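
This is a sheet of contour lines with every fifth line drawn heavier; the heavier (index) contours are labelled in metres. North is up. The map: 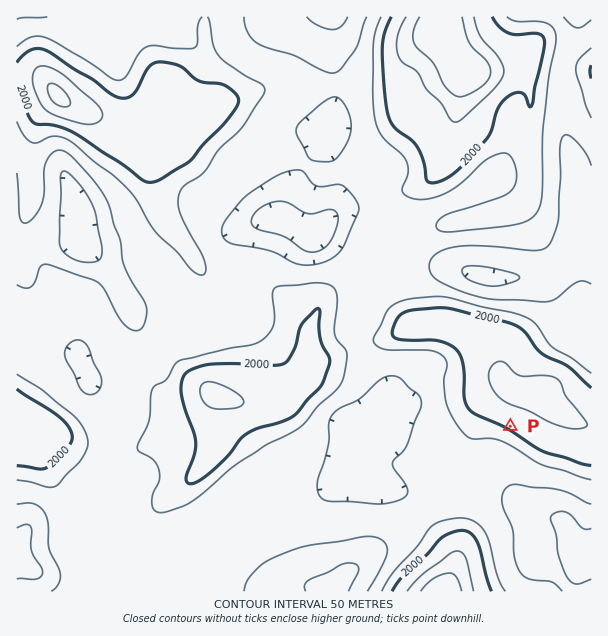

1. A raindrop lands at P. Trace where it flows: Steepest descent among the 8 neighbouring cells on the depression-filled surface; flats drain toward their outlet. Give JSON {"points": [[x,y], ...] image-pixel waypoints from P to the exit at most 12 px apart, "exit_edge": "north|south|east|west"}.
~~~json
{"points": [[510, 426], [501, 438], [501, 450], [501, 462], [504, 474], [510, 486], [521, 498], [533, 510], [545, 515], [557, 518], [569, 527], [575, 539], [581, 551], [591, 558]], "exit_edge": "east"}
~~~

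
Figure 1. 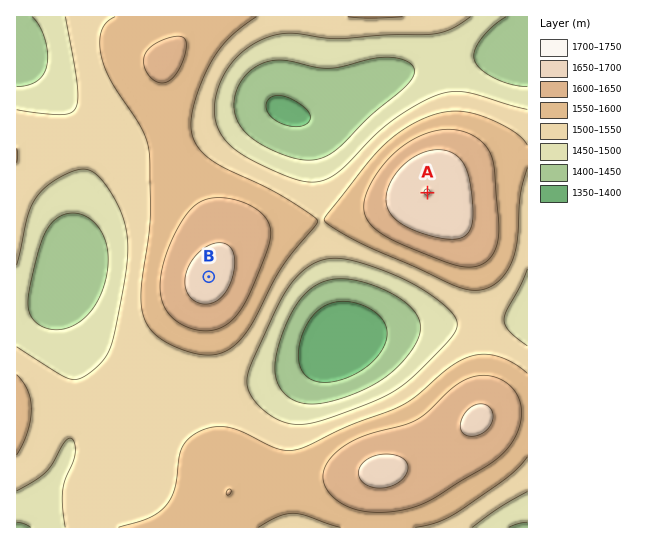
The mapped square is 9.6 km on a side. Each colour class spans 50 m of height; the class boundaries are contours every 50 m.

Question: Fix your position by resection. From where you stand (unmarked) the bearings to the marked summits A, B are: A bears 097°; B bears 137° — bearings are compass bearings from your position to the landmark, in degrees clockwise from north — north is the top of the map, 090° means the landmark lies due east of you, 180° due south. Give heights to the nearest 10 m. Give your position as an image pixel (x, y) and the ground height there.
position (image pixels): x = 92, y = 151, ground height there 1510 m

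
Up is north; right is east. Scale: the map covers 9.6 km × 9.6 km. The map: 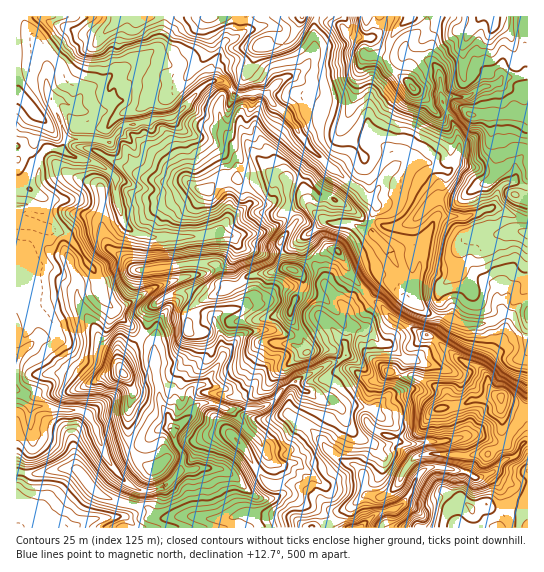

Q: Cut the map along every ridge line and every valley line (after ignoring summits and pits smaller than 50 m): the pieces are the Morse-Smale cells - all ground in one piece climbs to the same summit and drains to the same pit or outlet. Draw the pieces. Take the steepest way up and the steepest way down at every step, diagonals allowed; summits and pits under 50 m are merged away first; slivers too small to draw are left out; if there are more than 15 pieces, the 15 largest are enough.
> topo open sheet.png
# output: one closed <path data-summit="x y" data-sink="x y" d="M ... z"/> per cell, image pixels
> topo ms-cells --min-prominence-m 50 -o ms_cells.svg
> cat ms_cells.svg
<path data-summit="501 397" data-sink="30 407" d="M237 16l-221 1 0 292 7-6 6-12 1-24 19 0 14 4 24-8 13 19 0 8 4 9 21 22 28 24 7 56 12 26-15 4-11 10-12 7-28 8-10-29-11-15-22-1-14-4-18 1-10-7-4 0-1 70 23 2 24-5 14 1 25 27 19 7 26 5 8 9 4 2 20-3 48 3 14-6 14 3 26-1 16 5 10 8 14 0 13-5 8-12 11-6 10-9 7-1 11 2 9-5 11-13 12 5 12-15 6-2 31 4 12 6 8 0 9-4 14-13 9-3 5-4 1-6 8-5 0-103-9-10-6-12-6-4-4 0-5 6-15 5-18 0-16-7-18-2-12-10-7-14-6-6-5 4-4 0-8-6-4 0-20 18-14 8-3 4 0 5 4 7 0 6-7 11 0 13-4 5-11 3-43 22-16 18-10 5-10 1-24 0-10-5-15-1-9 6-4-12 2-7 16-8 16-25-2-19-6-20 7-6 19-4 3-5-1-10-11-26 5-18-1-6 10 6 11 2 4 2 21-2 31-19 10-11 11 3 19 0 10 7 10 2-2-12 5-16-5-6 16-25 8-8 0-5-6-10-6-6-13-5-31 27-6 2-26-24-12-20-24-24-5-8-12-1-19 3-10-14-12 0-2-12 8-12 5-15 8-5z"/><path data-summit="494 17" data-sink="30 407" d="M527 16l-210 0-4 17 2 16-3 8-11 14-20 9-14 14 4 7 24 24 12 20 22 22 6 2 19-17 18-13-4-13 0-16 4-35 4-13 0-15-3-8 12 13 9 3 11-3 26 9 9 13 1 23 2 2 8-3 14 1 18-10 14-3 5-7 13 0 13-3z"/><path data-summit="123 374" data-sink="30 407" d="M87 263l-24 8-14-4-20 0 0 24-6 12-7 7 0 91 15 7 18-1 14 4 22 1 11 15 9 28 5 1 32-12 20-16 10-1-12-26-7-56-28-24-21-22-4-9 0-8z"/><path data-summit="494 17" data-sink="30 407" d="M527 152l-10 9-2 5 0 13-15 8-7 19-27 11-30 0 4-10 0-22 5-7 1-7-7-2-10-6-24-4-21 19-13 21 5 6-5 16 1 10 17 20 15 27 1 7 21 27 23 5 16 7 24-1 9-4 5-6 4 0 6 4 8 16 7 5z"/><path data-summit="293 270" data-sink="30 407" d="M303 237l-12 10-20 6-10 0-24-8-5 22 11 26 1 10-3 5-19 4-7 6 6 20 2 19-16 25-16 8-2 7 5 12 8-6 15 1 10 5 34-1 10-5 16-18 43-22 11-3 4-5 0-13 7-11-4-18 23-17 14-13 4-1-7-6-7 1-22 20-6 9-1 5-21-26-2-12-18-22-2-5z"/><path data-summit="470 114" data-sink="30 407" d="M527 75l-25 2-5 7-14 3-14 9-18 0-8 3 1 8 13 26 2 20-6 13-6 5-2 7-5 7-2 31 28 1 23-8 4-3 7-19 15-8 0-13 2-5 11-10z"/><path data-summit="413 87" data-sink="30 407" d="M373 39l3 8 0 15-4 13-4 35 0 16 3 12 18 13 6 10 0 6 10-8 4 0 5 2 15 2 10 6 10 2 4-5 6-13 0-15-16-35-4-33-8-9-10-4-16-5-6 3-14-3z"/><path data-summit="501 397" data-sink="17 511" d="M71 468l-17 1-15 4-23 0 1 55 290-1-16-10-10-2-26 1-14-3-14 6-25 0-9-3-34 3-4-2-8-9-26-5-19-7-25-27z"/><path data-summit="302 17" data-sink="30 407" d="M315 16l-77 0-6 21-8 5-5 15-8 12 1 12 13 0 10 14 19-3 13 1 14-13 20-9 11-14 3-8-2-16z"/><path data-summit="527 527" data-sink="30 407" d="M527 443l-7 4-1 6-5 4-9 3-14 13-9 4-8 0-12-6-31-4-8 4-10 14 21 10 11-4 14 12-11 6-5 13 0 6 84 0z"/><path data-summit="338 251" data-sink="30 407" d="M327 221l-4 0-20 18 0 7 12 19 8 8 2 12 21 26 1-5 6-9 22-20 10 0 12 12 8-3-1-8-12-23-19-22-10-2-10-7-19 0z"/><path data-summit="527 527" data-sink="361 527" d="M415 485l-16 22-22 6-16 14 81 1 6-19 11-6-14-12-11 4z"/><path data-summit="501 397" data-sink="361 527" d="M401 479l-2 4-13 12-5 2-11-2-7 1-10 9-11 6-8 12-13 4 40 1 16-15 22-6 6-6 8-15z"/>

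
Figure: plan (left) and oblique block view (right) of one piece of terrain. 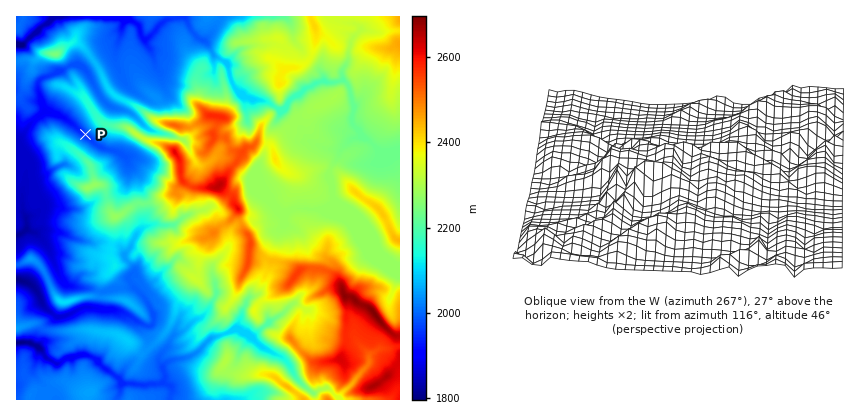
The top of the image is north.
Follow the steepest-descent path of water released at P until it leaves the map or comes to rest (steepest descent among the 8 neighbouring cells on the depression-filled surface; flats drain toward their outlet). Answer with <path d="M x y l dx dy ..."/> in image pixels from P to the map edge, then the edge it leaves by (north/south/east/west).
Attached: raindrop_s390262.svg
<path d="M86 134l-20-16-12-4-12-2-14 14-4 6-4 6-2 8 6 8 2 8 0 20-4 6 0 24 4 8 0 8-4 6-6 2"/>
exit: west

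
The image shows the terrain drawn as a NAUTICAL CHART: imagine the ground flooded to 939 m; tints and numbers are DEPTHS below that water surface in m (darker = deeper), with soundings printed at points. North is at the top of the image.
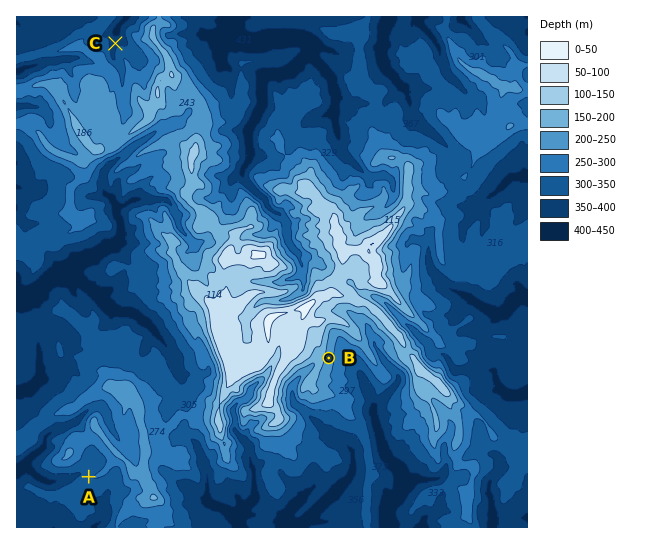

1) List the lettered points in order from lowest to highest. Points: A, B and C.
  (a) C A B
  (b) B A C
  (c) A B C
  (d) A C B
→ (a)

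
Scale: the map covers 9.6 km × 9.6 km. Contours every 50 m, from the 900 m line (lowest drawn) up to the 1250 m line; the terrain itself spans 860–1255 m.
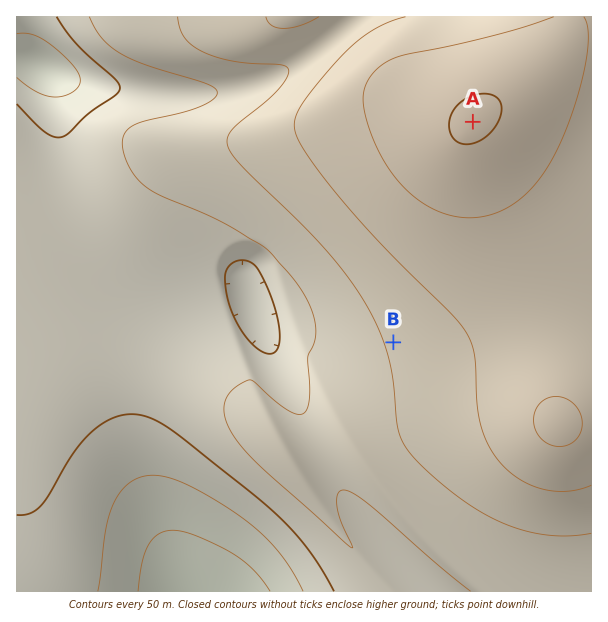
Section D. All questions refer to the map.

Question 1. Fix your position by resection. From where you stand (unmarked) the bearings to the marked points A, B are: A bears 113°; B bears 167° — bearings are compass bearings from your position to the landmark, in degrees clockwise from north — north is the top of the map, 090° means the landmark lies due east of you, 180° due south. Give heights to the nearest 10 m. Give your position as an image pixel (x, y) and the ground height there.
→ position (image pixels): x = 328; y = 60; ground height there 1140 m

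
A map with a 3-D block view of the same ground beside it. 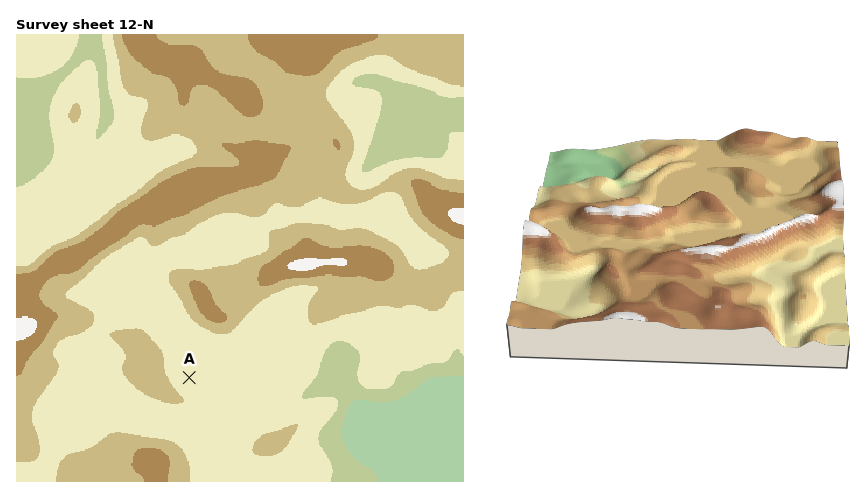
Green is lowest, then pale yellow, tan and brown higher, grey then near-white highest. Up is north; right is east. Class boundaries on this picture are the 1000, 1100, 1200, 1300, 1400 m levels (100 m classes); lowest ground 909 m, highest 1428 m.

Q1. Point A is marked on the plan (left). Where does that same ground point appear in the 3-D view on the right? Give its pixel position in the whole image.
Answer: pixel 724 182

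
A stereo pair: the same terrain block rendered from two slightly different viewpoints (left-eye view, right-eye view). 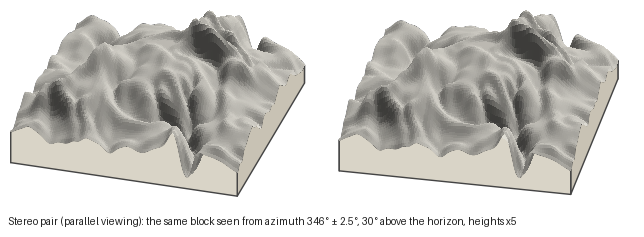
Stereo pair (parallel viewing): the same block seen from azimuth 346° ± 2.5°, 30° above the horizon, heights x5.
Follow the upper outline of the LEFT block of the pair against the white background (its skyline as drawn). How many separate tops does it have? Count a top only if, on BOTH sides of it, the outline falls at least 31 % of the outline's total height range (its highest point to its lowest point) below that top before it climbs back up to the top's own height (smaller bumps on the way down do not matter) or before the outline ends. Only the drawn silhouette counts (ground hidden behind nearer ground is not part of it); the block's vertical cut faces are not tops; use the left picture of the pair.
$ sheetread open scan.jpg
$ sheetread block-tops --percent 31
1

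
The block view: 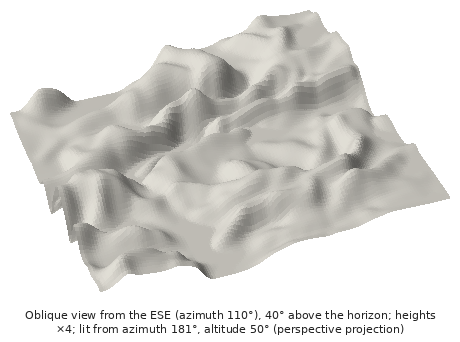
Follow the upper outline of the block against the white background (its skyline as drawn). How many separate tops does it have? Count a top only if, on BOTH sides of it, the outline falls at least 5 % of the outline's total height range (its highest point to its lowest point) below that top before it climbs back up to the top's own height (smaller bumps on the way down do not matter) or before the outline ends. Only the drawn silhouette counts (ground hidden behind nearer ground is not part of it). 2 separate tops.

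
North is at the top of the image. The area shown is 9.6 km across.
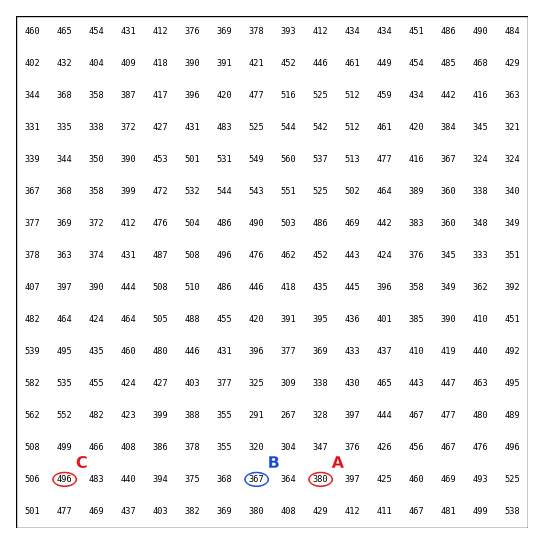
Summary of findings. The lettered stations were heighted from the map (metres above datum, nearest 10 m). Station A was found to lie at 380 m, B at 370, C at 500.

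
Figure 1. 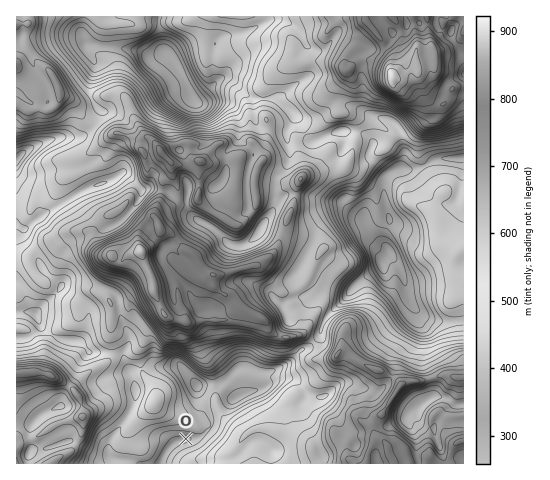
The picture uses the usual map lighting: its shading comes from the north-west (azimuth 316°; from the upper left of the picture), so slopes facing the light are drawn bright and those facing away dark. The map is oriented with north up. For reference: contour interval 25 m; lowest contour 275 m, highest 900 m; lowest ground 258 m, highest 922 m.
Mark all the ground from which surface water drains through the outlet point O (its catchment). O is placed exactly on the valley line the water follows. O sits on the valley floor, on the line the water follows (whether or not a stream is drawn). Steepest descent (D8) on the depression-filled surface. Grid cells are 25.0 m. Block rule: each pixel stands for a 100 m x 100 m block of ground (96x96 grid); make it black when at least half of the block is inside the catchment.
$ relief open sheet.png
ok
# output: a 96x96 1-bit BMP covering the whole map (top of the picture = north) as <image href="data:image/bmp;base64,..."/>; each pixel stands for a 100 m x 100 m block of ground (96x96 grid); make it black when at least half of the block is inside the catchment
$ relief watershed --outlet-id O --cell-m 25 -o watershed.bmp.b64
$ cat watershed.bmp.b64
<image width="96" height="96" href="data:image/bmp;base64,Qk2+BAAAAAAAAD4AAAAoAAAAYAAAAGAAAAABAAEAAAAAAIAEAAATCwAAEwsAAAIAAAAAAAAA////AAAAAAAAAAAAAAAAAH/gAAAAAAAAAfAAAP/gAAAAAAAAA/wAAP/wAAAAAAAAA/4AAP/wAAAAAAAAB/8AAf/4AAAAAAAAD/+AB//4AAAAAAAAD/+Af//4AAAAAAAAD//j///wAAAAAAAAD//////4AAAAAAAAD//////4AAAAAAAAf//////8AAAAAAAA///////+AAAAAAAB////////AAAAAAAD////////AAAAAAAD////////gAAAAAAD////////wAAAAAAH////////wAAAAAAH////////wAAAAAAP////////gAAAAAAf///////+AAAAAAAf///////4AAAAAAAf///////AAAAAAAAf//////+AAAAAAAAf/////8YAAAAAAAAf/////4AAAAAAAAAf/////wAAAAAAAAAf/////gAAAAAAAAAP////DAAAAAAAAAAP///+AAAAAAAAAAAH///8AAAAAAAAAAAD///8AAAAAAAAAAAB///wAAAAAAAAAAAB///AAAAAAAAAAAAB//8AAAAAAAAAAAAB//4AAAAAAAAAAAAD//wAAAAAAAAAAAAD//AAAAAAAAAAAAAH/+AAAAAAAAAAAAAH/8AAAAAAAAAAAAAH/8AAAAAAAAAAAAAH/8AAAAAAAAAAAAAP/4AAAAAAAAAAAAAP/wAAAAAAAAAAAAAf/gAAAAAAAAAAAAAf/AAAAAAAAAAAAAAf+AAAAAAAAAAAAAAP8AAAAAAAAAAAAAAH4AAAAAAAAAAAAAADwAAAAAAAAAAAAAABgAAAAAAAAAAAAAAAAAAAAAAAAAAAAAAAAAAAAAAAAAAAAAAAAAAAAAAAAAAAAAAAAAAAAAAAAAAAAAAAAAAAAAAAAAAAAAAAAAAAAAAAAAAAAAAAAAAAAAAAAAAAAAAAAAAAAAAAAAAAAAAAAAAAAAAAAAAAAAAAAAAAAAAAAAAAAAAAAAAAAAAAAAAAAAAAAAAAAAAAAAAAAAAAAAAAAAAAAAAAAAAAAAAAAAAAAAAAAAAAAAAAAAAAAAAAAAAAAAAAAAAAAAAAAAAAAAAAAAAAAAAAAAAAAAAAAAAAAAAAAAAAAAAAAAAAAAAAAAAAAAAAAAAAAAAAAAAAAAAAAAAAAAAAAAAAAAAAAAAAAAAAAAAAAAAAAAAAAAAAAAAAAAAAAAAAAAAAAAAAAAAAAAAAAAAAAAAAAAAAAAAAAAAAAAAAAAAAAAAAAAAAAAAAAAAAAAAAAAAAAAAAAAAAAAAAAAAAAAAAAAAAAAAAAAAAAAAAAAAAAAAAAAAAAAAAAAAAAAAAAAAAAAAAAAAAAAAAAAAAAAAAAAAAAAAAAAAAAAAAAAAAAAAAAAAAAAAAAAAAAAAAAAAAAAAAAAAAAAAAAAAAAAAAAAAAAAAAAAAAAAAAAAAAAAAAAAAAAAAAAAAAAAAAAAAAAAAAAAAAAAAAAAAAAAAAAAAAAAAAAAAAAAAAAAAAAAAAAAAAAAAAAAAAAAAAAAAAAAAAAAAAAAAAAAAAAAAAAAAAAAAAAAA="/>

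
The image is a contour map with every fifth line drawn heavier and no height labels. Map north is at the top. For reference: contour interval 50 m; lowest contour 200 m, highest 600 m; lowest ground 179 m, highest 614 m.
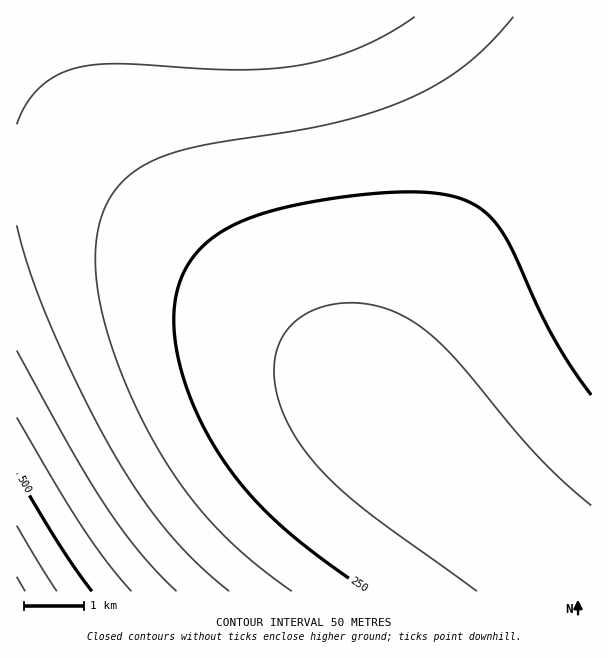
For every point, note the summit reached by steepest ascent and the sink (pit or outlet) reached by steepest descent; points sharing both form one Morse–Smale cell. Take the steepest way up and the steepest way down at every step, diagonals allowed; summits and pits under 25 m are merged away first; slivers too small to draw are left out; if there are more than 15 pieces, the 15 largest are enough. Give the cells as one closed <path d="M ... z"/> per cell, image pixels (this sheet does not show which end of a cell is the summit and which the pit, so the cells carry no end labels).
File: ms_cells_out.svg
<path d="M591 73l-115 143-31 44-37 58-18 35-11 31 0 21 8 16-49-49-33-29-98-75-76-54-42-22-20-8-25-6-27-2-1 415 575 1z"/><path d="M591 16l-574 0-1 160 28 2 25 6 20 8 42 22 76 54 98 75 33 29 45 44-4-11 0-21 3-12 20-43 19-33 79-111 92-113z"/>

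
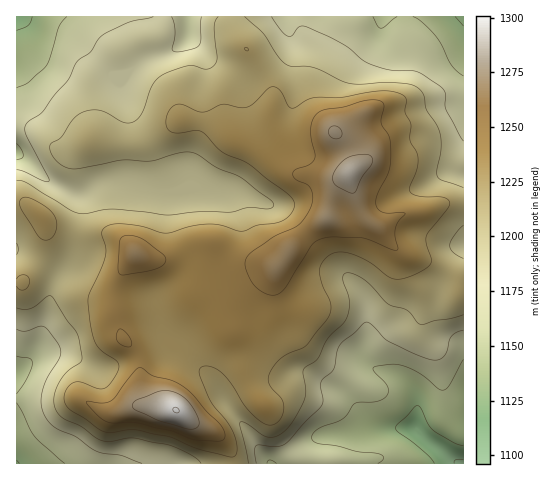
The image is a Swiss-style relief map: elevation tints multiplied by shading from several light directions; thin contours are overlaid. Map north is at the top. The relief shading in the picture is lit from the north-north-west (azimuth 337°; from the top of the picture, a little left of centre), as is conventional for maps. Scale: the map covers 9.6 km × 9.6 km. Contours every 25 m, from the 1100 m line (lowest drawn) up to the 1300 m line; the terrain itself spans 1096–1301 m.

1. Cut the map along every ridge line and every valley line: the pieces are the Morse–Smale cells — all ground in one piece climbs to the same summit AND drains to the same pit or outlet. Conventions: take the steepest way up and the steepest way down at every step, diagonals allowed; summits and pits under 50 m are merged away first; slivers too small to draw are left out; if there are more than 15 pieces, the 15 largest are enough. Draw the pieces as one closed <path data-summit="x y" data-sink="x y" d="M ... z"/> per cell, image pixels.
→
<path data-summit="176 410" data-sink="463 463" d="M349 174l-12 12-5 8-4 23-26 18-12 13-4 9-9 10-12-4-31 0-14-11-6-8-18 2-23 10-15 4-24-5-16 24-4 12 0 16 8 30 13 14 3 9 4 38 6 8 27 3 17 13 23 9 13 15 7 18 228 0 1-173-5-1-1-12-5-5-16-9-35-11-13-11-11-15-7-3-9-9-12-33z"/><path data-summit="176 410" data-sink="17 17" d="M230 16l-214 1 1 265 5 0 6-5 12-20 5-18 0-18 4 6 15 5 16 2 24-1 11 2 12 9 9 10 12 5 18 0 30-13 18-2 6 8 14 11 31 0 12 4 9-10 4-9 12-13 26-18 4-23 5-8 10-11-18 3-15-3-14 0-5-6-23-45 0-34-20-35-15-15-5-11z"/><path data-summit="176 410" data-sink="463 17" d="M463 16l-232 0 0 9 6 15 15 15 20 35 0 34 23 45 5 6 14 0 15 3 7 0 13-4 1 8 12 33 9 9 11 2 23-13 18-1 25-9 16-1z"/><path data-summit="176 410" data-sink="17 463" d="M46 224l-2 21-8 21-14 16-6 1 0 180 218 1-1-9-5-9-13-15-23-9-17-13-27-3-6-8-4-38-3-9-13-14-8-30 0-16 4-12 16-23 0-5-12-12-11-5-40-1-17-3z"/><path data-summit="176 410" data-sink="17 17" d="M463 203l-15 0-25 9-18 1-23 13-6 1 26 26 35 11 16 9 5 5 1 12 4 0z"/>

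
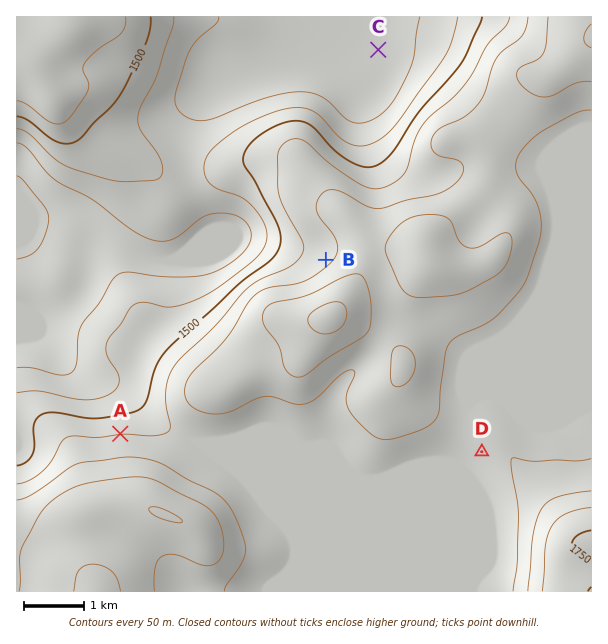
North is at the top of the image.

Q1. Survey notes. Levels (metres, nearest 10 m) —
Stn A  1550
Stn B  1590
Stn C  1380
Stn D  1580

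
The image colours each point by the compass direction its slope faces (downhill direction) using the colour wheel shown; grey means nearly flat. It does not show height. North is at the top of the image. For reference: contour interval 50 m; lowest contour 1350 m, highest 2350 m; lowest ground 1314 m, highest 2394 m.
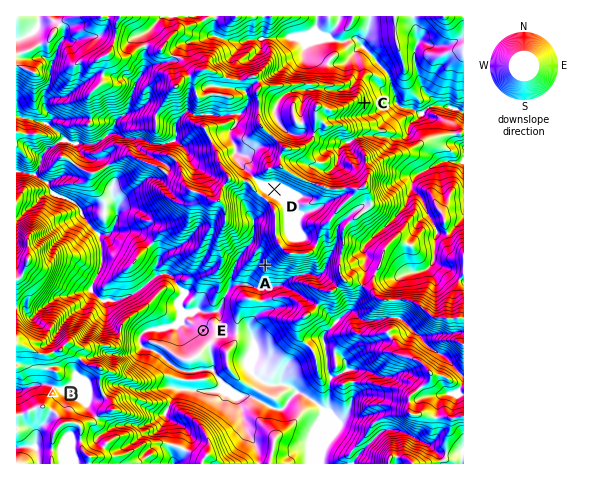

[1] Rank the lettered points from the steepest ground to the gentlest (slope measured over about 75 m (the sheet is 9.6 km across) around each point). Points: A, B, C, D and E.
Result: C A B E D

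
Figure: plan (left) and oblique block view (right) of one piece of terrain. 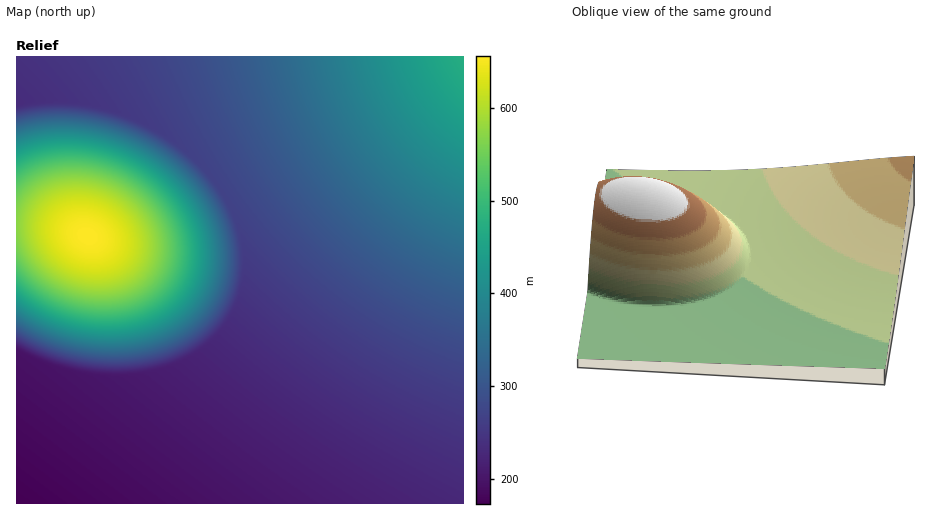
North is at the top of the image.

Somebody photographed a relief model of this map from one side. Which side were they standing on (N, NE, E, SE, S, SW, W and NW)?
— S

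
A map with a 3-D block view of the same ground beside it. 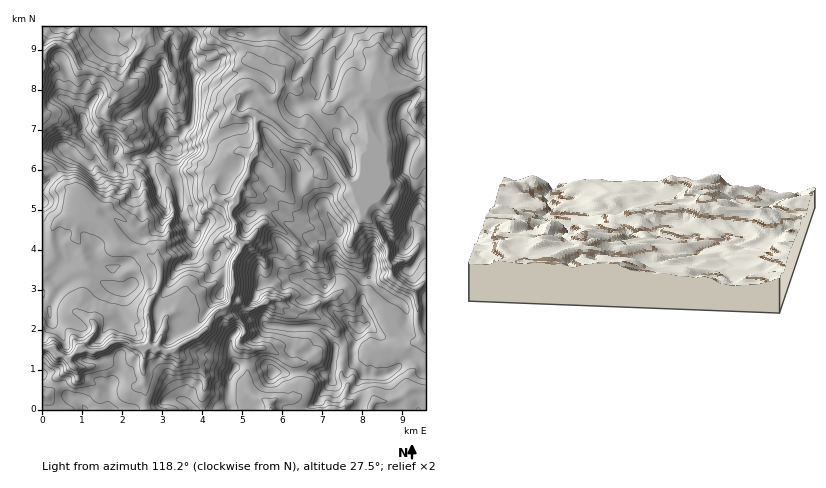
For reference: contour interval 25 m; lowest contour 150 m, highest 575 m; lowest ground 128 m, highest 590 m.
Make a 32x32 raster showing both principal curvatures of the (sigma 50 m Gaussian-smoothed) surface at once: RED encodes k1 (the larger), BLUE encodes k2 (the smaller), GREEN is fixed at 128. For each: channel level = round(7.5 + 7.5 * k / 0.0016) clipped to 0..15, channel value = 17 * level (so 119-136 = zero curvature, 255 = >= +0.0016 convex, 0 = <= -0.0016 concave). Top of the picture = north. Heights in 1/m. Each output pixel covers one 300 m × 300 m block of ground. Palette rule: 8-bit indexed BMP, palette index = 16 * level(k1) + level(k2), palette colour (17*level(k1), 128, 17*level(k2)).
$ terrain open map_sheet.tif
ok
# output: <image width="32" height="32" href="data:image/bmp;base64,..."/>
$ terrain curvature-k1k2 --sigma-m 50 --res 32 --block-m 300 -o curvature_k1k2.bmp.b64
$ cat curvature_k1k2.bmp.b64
<image width="32" height="32" href="data:image/bmp;base64,Qk02CAAAAAAAADYEAAAoAAAAIAAAACAAAAABAAgAAAAAAAAEAAATCwAAEwsAAAABAAAAAAAAAIAAABGAAAAigAAAM4AAAESAAABVgAAAZoAAAHeAAACIgAAAmYAAAKqAAAC7gAAAzIAAAN2AAADugAAA/4AAAACAEQARgBEAIoARADOAEQBEgBEAVYARAGaAEQB3gBEAiIARAJmAEQCqgBEAu4ARAMyAEQDdgBEA7oARAP+AEQAAgCIAEYAiACKAIgAzgCIARIAiAFWAIgBmgCIAd4AiAIiAIgCZgCIAqoAiALuAIgDMgCIA3YAiAO6AIgD/gCIAAIAzABGAMwAigDMAM4AzAESAMwBVgDMAZoAzAHeAMwCIgDMAmYAzAKqAMwC7gDMAzIAzAN2AMwDugDMA/4AzAACARAARgEQAIoBEADOARABEgEQAVYBEAGaARAB3gEQAiIBEAJmARACqgEQAu4BEAMyARADdgEQA7oBEAP+ARAAAgFUAEYBVACKAVQAzgFUARIBVAFWAVQBmgFUAd4BVAIiAVQCZgFUAqoBVALuAVQDMgFUA3YBVAO6AVQD/gFUAAIBmABGAZgAigGYAM4BmAESAZgBVgGYAZoBmAHeAZgCIgGYAmYBmAKqAZgC7gGYAzIBmAN2AZgDugGYA/4BmAACAdwARgHcAIoB3ADOAdwBEgHcAVYB3AGaAdwB3gHcAiIB3AJmAdwCqgHcAu4B3AMyAdwDdgHcA7oB3AP+AdwAAgIgAEYCIACKAiAAzgIgARICIAFWAiABmgIgAd4CIAIiAiACZgIgAqoCIALuAiADMgIgA3YCIAO6AiAD/gIgAAICZABGAmQAigJkAM4CZAESAmQBVgJkAZoCZAHeAmQCIgJkAmYCZAKqAmQC7gJkAzICZAN2AmQDugJkA/4CZAACAqgARgKoAIoCqADOAqgBEgKoAVYCqAGaAqgB3gKoAiICqAJmAqgCqgKoAu4CqAMyAqgDdgKoA7oCqAP+AqgAAgLsAEYC7ACKAuwAzgLsARIC7AFWAuwBmgLsAd4C7AIiAuwCZgLsAqoC7ALuAuwDMgLsA3YC7AO6AuwD/gLsAAIDMABGAzAAigMwAM4DMAESAzABVgMwAZoDMAHeAzACIgMwAmYDMAKqAzAC7gMwAzIDMAN2AzADugMwA/4DMAACA3QARgN0AIoDdADOA3QBEgN0AVYDdAGaA3QB3gN0AiIDdAJmA3QCqgN0Au4DdAMyA3QDdgN0A7oDdAP+A3QAAgO4AEYDuACKA7gAzgO4ARIDuAFWA7gBmgO4Ad4DuAIiA7gCZgO4AqoDuALuA7gDMgO4A3YDuAO6A7gD/gO4AAID/ABGA/wAigP8AM4D/AESA/wBVgP8AZoD/AHeA/wCIgP8AmYD/AKqA/wC7gP8AzID/AN2A/wDugP8A/4D/AJaVpreWl5eXlMXEtbeTt7eGmKSjpqb1s6OSx4SlloaHlLbHppandnaFlaeYl3KV14aFlZWGdnPmyLOldIaGdobGtLOzt6iXl4SGt6e4kpX3dYW3yKWFY9bXksbG15V1pufmgLGThZankqe3hYOTlsbXlMjZtLTUtNWlxpaW16Wm5JDQ9MDVyceitZGBpqaFxra0xpGlloVz5qWGd3eGl5fA5MOQ9ZCwoKCw9qCipab3kPORhZWGhnPmpaV1loeGdcXGpNmw5dfootOkyMSAhNjwote21tbG93C12cWlh5eUxpaXpYOXl5ay1pSHh9SwosD1+sejpKSAtPemxnV3t7K3dnaXh4aGlpLGhoZ3trCQ4sDQoaOjksXGlMaVdZXYoKendnaHh5iXlaKmhneF+uCj+qGho6Wlo3J1tYTG17WzloeXh5eXl7mmouaEdaaj8HLG17a3t8fZtXS2xrSAsKGHh4eHh5eWlZaTtdZ0lLbQpMi0t7enpoPF5sX2s9H6lZeHmIaXlqenhnSD1PikuMKgyLLXlaaDpPmEcfiQ4LDFppeHhph2dYSVdJWl5oOl6KCTtLPHgZOl1WCm+KDm6KOlmIaXh4aFt6a2kKX5xoOQwZCl+JC2l4XGopT38NTWlKWGh4aGhqaEhbaw1tbFtuWwxoCwxoaGh9jIkYD0gOiGtpWHd4aWlZaUhPH0paKnoOfZ1bamlpfHp4Z0tYNz17fplnZ3hJSUt4H2sPe1pYKjkaWUp4SVp8mFdXaGpYKl5tVzdGHVlKS0kPeB6JZ1lbmAtqeGhbeFhseUd3d1g6SltbSDlPXV58SR5ZXGpIWGl6SSt4V2t4Z1xsGUd3Wz5oaDlMb31qPGs7WDlbSChYaHyaKmdJbIlbag9oR3hZTnhvTZ6JPGo9azs+Xa2ee0hoaUkpS3x6eks5L4hId1hfeEoumi5ZLWxaSlpbe2pIOFh4ektceDg4SVyIWGhnV157WDo6PkorWQhHSl1sX2pIOXuLLngZaHhqeol5eGhKfXgnR0g/hygtnGppXncvaDtoSDkpKmlpeWloaXhoeEx6W1srX2pcSTlYW3tpRz94WFlqW3toW5p6eFlYaGh4am56Ky2IaF16V1dWXmpZT2hYZ1hJWUpKZ1lqW2doeHd4SDxKK2laelkoSUY+azgvaVlKaFlsiFppSolbd1h4d3hoWTkLSkgYOWt7HF9qCV96XYpaWWhYZ1tpWVt3WnhoeVp8TD65Col5e3obWFw6T3pba3hXWGh3WlhKa2lpZ1hoTog9KAk5ent5a3hITFg/eDlZGCpoZ2ptiVpZWodJWWpdaEt8ekp5eHl4Z1lbWVxaVy1eW1qKa2hdeUt6anlpSXp7U="/>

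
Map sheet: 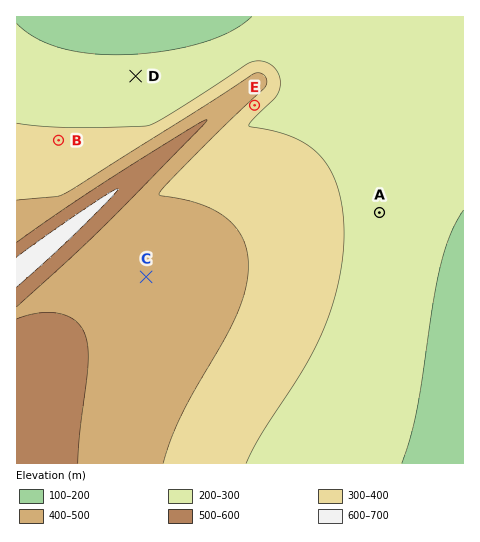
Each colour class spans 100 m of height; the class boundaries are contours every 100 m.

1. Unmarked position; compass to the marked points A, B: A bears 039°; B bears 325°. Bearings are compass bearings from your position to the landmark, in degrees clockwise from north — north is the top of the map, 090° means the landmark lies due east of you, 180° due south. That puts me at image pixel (235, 392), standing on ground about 360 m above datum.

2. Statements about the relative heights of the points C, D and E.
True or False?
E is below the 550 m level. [True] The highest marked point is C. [True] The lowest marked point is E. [False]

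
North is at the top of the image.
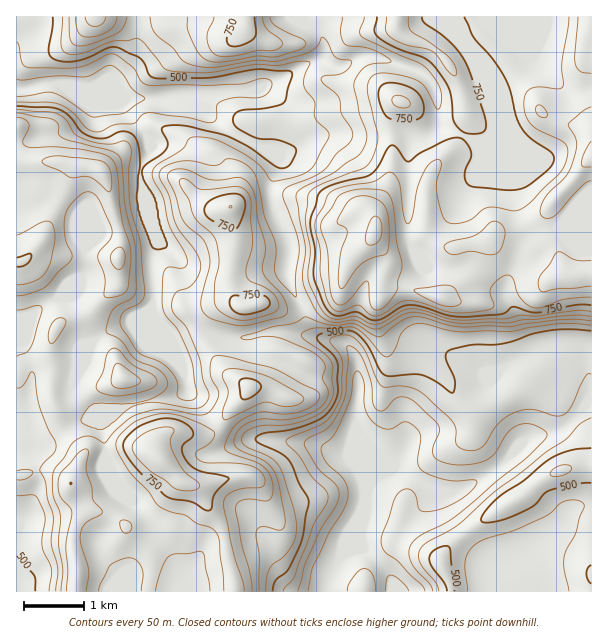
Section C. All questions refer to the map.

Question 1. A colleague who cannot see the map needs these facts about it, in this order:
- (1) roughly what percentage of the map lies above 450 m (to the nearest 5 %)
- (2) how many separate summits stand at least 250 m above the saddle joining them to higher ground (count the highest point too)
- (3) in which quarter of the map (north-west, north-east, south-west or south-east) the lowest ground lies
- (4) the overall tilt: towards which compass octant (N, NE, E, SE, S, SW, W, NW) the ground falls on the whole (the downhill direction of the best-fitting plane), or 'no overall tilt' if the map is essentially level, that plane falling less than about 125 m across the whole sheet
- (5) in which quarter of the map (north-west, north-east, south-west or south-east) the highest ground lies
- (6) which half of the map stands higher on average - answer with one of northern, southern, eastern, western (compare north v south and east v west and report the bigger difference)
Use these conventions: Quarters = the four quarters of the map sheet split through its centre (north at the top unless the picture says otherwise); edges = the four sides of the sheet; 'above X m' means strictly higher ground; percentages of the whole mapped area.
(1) Ground above 450 m makes up about 85 % of the sheet.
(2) Counting only tops that stand 250 m proud, the map has 1 summit.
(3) The lowest point lies in the south-east quarter of the map.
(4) The general tilt is down to the south (the land rises towards the north).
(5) Look to the north-east quarter for the highest ground.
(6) On average the northern half of the map is the higher ground.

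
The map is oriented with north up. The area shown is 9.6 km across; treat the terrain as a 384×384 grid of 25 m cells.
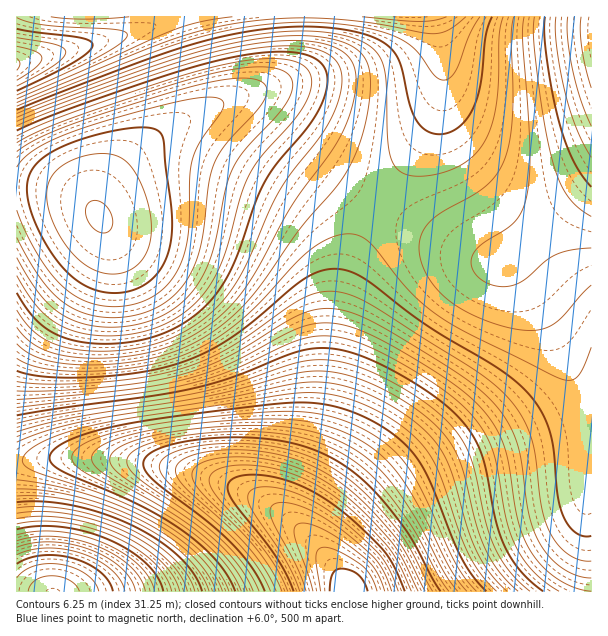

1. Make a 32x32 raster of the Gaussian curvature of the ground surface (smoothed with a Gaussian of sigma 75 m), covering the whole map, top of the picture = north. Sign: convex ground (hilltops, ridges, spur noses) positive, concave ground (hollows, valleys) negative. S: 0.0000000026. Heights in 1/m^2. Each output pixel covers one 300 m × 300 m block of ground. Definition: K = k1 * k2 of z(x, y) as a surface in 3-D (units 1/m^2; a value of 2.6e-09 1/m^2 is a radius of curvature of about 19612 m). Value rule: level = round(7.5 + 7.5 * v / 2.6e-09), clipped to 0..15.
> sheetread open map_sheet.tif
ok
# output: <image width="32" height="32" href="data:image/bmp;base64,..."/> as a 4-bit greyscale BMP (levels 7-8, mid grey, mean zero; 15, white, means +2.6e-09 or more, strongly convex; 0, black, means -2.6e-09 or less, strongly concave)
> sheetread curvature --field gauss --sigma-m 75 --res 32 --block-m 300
<image width="32" height="32" href="data:image/bmp;base64,Qk12AgAAAAAAAHYAAAAoAAAAIAAAACAAAAABAAQAAAAAAAACAAATCwAAEwsAABAAAAAAAAAAAAAAABEREQAiIiIAMzMzAERERABVVVUAZmZmAHd3dwCIiIgAmZmZAKqqqgC7u7sAzMzMAN3d3QDu7u4A////AP/+3Mu6qphkKP/HeJiJmqr//tzLuqmGQzSvx3iIiZmq/u3MuqmHZUVneHZ4iIiZqqu7qpiHZVVniIdlZ3iIiZlGZ3ZmZVZomZh3Zmd3iIiZEjRERVZ4mqqYdmd3d3iIiCIzRFZ4mruph2Z3d3d3eIhVVWZ4mruph3Znd4iHd3d4d3d3iJmZh3Znd3iIh3d3d2d3d4iId2ZmZ3eIiHd3d3dmZ3d4d3ZmZnd4iId3d3d3ZneIiId2Zmd3eIh3d3d3d2d4iZmId3d3d3d3d3d3d3dniJmZmId3d3d3d3h3d3d3d4iZmZiHd3d3d3eIiId3d3iJmaqZh3dmZ3d3iIiIiHeImZqqmYh3ZmZ3d4iIiIh3iJmZmZiId3d3d3eIiIiHd4iJmZmYh3d3d3d3iIiId3eIiIiIiId3d3d3d3iIh3d3iIiIiIh3d3d3d3d4iHd3d5mIiIiHd3d4d3d3d3d3d3epmIiHd3d3iId3d3d3d3d3upmId3d3d4h3d3d3h3d3d9upiHd3d3d3d3d3eIh3d3fbqYh3d3d3h3d3d3iId3d3qpmId3eIiIiHd3eIiHd3d2eIiIiIiZmZiHd3iIiHd3hWZ3eIiaq7u6iHd3iIh3eIZlVWZ3iavN3Kh2Znd3d3iHZlRERFZ4q8yoZDM1Z3eIiIh2VEMzM0Z5h1MQADVniJ"/>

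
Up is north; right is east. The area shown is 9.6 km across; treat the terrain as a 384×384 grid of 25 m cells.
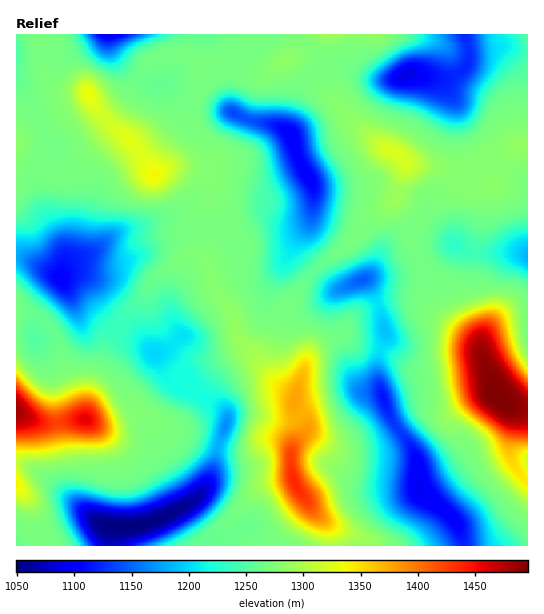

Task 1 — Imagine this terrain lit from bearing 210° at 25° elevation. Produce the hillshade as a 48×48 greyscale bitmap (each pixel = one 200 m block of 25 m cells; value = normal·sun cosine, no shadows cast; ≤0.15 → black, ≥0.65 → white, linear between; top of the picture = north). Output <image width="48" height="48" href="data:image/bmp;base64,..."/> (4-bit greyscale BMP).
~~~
<image width="48" height="48" href="data:image/bmp;base64,Qk32BAAAAAAAAHYAAAAoAAAAMAAAADAAAAABAAQAAAAAAIAEAAATCwAAEwsAABAAAAAAAAAAAAAAABEREQAiIiIAMzMzAERERABVVVUAZmZmAHd3dwCIiIgAmZmZAKqqqgC7u7sAzMzMAN3d3QDu7u4A////AJiIUAJWZCEBR4iIiJrN7KmHZTM0Rqu7u5mHMAR3dkMiNoiIiave2odmQyIzR7y7upmGIEm8y5hkNGiZmb3+pkVUMiI0at3Lqbp1Nb7//tuoZVeZmt/rYzZkQzNXre3Kq6hle////t3LqHiZq+/GMldlVEaK3+26vGVorf7cu8zMu6qpq92DE2d2Zmes7turzEaJu7qZmau7u8y6m8pRJYh2Zmi97bqsyXmrqqqZmJmqq8zKq7lDWIh2ZmjO26q8p83cvMy6mIiZmqu6vMhWiYd2ZWrv2prMqe7d3u65iIiIiImau6domHdlVH3+uZvdzdzL3uyGaIiId3iamYdodWZUNb/8qr7/7qmIq6czaIiHZmiqmJiHRFQyOP/KrP//y3QjZlIDeIdmVnrLqqmGREIiXOypvv/rmSACRCAVeHVVZ4vcu6mFRDNEjdqZz/2phwAUQxE2d1VniavLqph1REV3vsqaztuYYwFWZTRndVaImqu6qYd2VWiZ3rmazcqHMBV4d2Z3ZVeImqqql2d2Voqr3Kmazcl0AFZ4h2d2ZXiImaqph2dlVpqauYibzbliAGeIdmd3Z4mIiaqYd3dlV5mIiJmau5hRAXiYZGd3iJmImqmYd3d1Z4h2eaqaqYZBI4mXRHiIiamau6mHd4h3d3dmi7qZhlMhNYhzFHeImZmbu6mHiIiHZWZnq7mYdTISRnYwFnd4iZmrqpiHiIh2VERXq6mIdkMiVlIAR3Z3iZmqmZh4h3d3ZVRGmpiIh3ZUZyAUeHeIiZmZmYiIh2d3eId4qpiIiHdmZRNXmYmZmImZmIiIdmZ4mru7upmId3dlRFeZmZmamIiZiIiIdmd3irvMy5iHZnZlVZqpmqqZqpmYiIiId3d2eJq7upiHZ4h3d6qZq7uqqqmYiIiIdndmaImaqZiHiZmZmbqazMzLqpmYiIiIdnZmeJiZqZiImqmZqqmavMzMu6mYiIiHd3dmiZmJmZiJmqmZqomau7u7u6qZiIiHeHZWiZmJmZiJmZmZmYmqqqqqq7qZiIiIiGVGiqmYmYiJmZmZiImZmZmZvLqZiIiIh1M2rLmZmZmZmIiIiIiIiJmau6mIiIiIhjJIzcqZqqmYiIiIiIiIiImaqYd3eIiIdTN77rmaupiIiIiIiIiIiJmrqXZmeIiHZCSN/amqqXZneIiImYiIiZqql2ZmeIdlMSWt25mphlVnd3iIiIiImaqpdmZ3iGMhAUi9ypmXZVZmVWiIiIiJmaqXVWd4hzADV5zvyph2ZmZDNGiIiIiJmrp1VneIhkR73e//yYh2VEIRJHiIiIiJm7hWd3iIh3rv7u7cqYdkIAATV5mIiIiYmoVWeIiIiJztu7upiIdSABJGeZiIiImIiFRGeIiIiJqqmZmYiIdURFZ4mIh3d5mIh0M1eImZiIiIiJmIiIh4mZqqqYiIeJmIh0EleIiIiIiIiIiIiIiau83MqZqYeJmIhiAkVWd4iIiIiIiImZmaq93Kh5upiZmIdRAjM1Z4d4iIiIiJmZmZq8uoZpupmg=="/>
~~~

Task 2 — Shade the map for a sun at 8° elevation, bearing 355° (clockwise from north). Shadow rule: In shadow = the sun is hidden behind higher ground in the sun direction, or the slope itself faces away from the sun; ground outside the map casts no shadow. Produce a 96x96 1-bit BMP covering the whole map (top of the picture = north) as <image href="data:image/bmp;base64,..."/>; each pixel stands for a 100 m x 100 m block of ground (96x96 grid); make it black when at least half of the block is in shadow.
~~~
<image width="96" height="96" href="data:image/bmp;base64,Qk2+BAAAAAAAAD4AAAAoAAAAYAAAAGAAAAABAAEAAAAAAIAEAAATCwAAEwsAAAIAAAAAAAAA////AAAAAAAAA/wAAAAP+AAAAAAAB/+AAAAf+AAAAAAAD//gAAAf8AAAAAAAH//4AAAf4AAAAAAAH//+AAAfgAAAHAAAP///gAA/AAAAPAAAf///wAA+AAAAfgDA////4AA8AAAAfgCA////8AA4AAAAfgED////8AAwAAAA/AEP////+AAAAAAA+Agf/4H/+AAAAAAA4Dh//4B/+AAAAAAAwPh//8Af+AAAAAAOAPh//8AH/AAAAAAeAf///8AB/AAAAAAeA////+AA+AABgAA/A////+AAMAABwAA/B////+AAAAABwAA/B////+AAAAAAgAB+D////8AAAAAAAAB+D////4AAAAAAAAB8H//gHAAAAAAAAAD4H/8AAAAAAAAAAADgH/AAAAAAAAAAAAAAH8AAAAAAAIAAAAAAH4AAAAAAAYAAAAAAHgAAAAAAAYAAAAAAAAAAAAAAAAAAAAAAAAAAAAAAAAAAAAwAAAAAAAAAAAAAABwAAAAAAAAAAAAAAPwAAAAAAAAAAAAAAfwAAAAAAAAAAAAAAfgAAAAAAAAAAAAAAeAAAAAAAAAAAAAAAAAAAAAAAAAAAAAAAAAAAAAAAAAAAAAAAAAAAAAAAAAAAAAAAAAAAAAAAAAAAAAAAAAAAAAAAAAAAAAAAAAAAAAAAAAAAAAAAAAAAAAAAAAAAAAAAAAAAAAAAAAAAAAAAAAAAAAAAAAAAAAAAAAAAAAAAAAAAAAAAAAAAAAAAAAAAAAAAAAAAAAAAAAAAAAAHAAAAAAAAAAAAAAAP4AAAAAAAAAAAAAAf+AAAAAAAAAAAAAAf/AAAAAAAAAAAAAAP/AAAAAAAAAAAAAAH/AAAAAAAAAAAAAAB/AAAAAYgAAAAAAAAfAAAAAb/wAAAAAAACAAAAAf/4AAAAAAAAAAAAAH/+AAAAAAAAAAAACH//AAAAAAAAAAAAOD//gAAAAAAAAAAAcD//wAAAAAAAAAAAAA//wAAAAAAAAAAAAAOHwAAAAAAAAAAAAAAAAAAAAAAAAAAAAAAADgAAAAAAAAAAAAAADwAAAAAAAAAAAAAADwAAAAAAAAAAAAAABwAAAAAAAAAAAAAAAAAAAAAAAAAAAAAAAAAAAAYAAAAAAAAAAAAAAA4AAAAAAAAAAAAAAA4AAAAAAAAAAAAAAAwAAAAAAAAAAAAAAMAAAAAAAAAAAAAAAeAAAAAAAAAAAAAAB+AAAAAAAAAAAAAAD+AAAAAAAAAAAAAAP/AAAAAAAAAAAAAA//AAAAAAAAAAAAAH//AAAAAAAAAAAAA///AAAAAAAAAAAAB///AAAAAAAAAAAAB//+AAAAAAAAAAAAB//4AAAAAAAAAAAAB/8AAAAAAAAAAAAAA8AAAAeAAAAAAAAAAAAAAB/wAAAAAAAAAAAAAD/4AAAAAAAAAAAAAD/8AAAAAAAAAAAAAD/+AAAAAAAAAAAAAD//AAAAAAAAAAAAAB//AAAAAAAAAAAAAA//AAAAAAAAAAAAAAP+AAAAAAAAAAAAAADwAAAAAAAAAAAAAAAAAAA="/>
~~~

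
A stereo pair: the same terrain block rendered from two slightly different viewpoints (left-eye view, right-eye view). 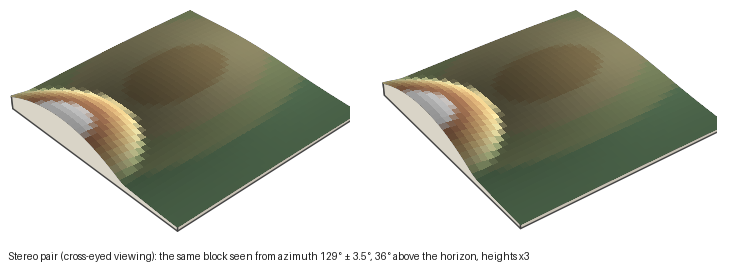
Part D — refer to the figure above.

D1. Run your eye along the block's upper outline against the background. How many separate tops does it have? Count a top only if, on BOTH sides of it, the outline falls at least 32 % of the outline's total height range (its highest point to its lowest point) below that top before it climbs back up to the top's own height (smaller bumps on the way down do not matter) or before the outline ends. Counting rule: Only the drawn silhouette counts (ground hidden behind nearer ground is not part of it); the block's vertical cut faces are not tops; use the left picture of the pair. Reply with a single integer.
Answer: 1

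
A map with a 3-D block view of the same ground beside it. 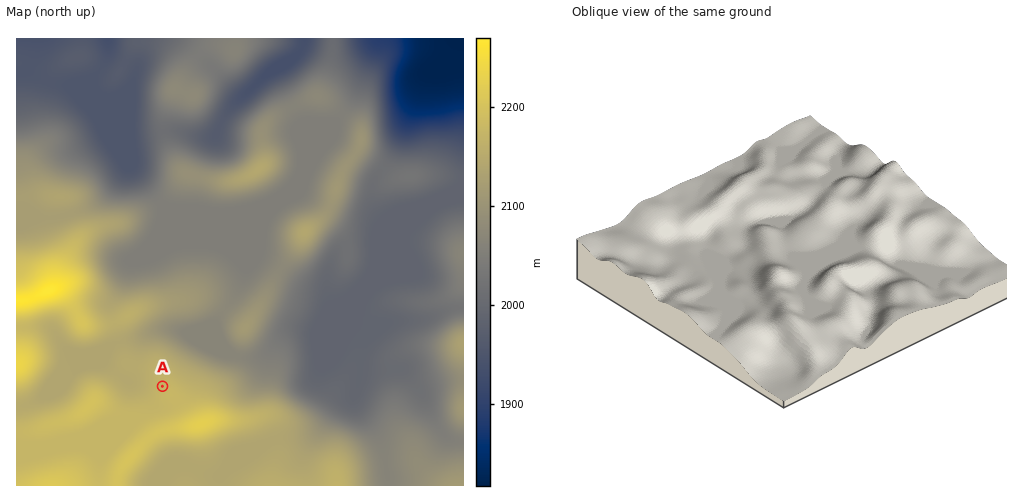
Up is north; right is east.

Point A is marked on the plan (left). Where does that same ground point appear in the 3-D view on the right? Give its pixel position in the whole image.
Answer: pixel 780 185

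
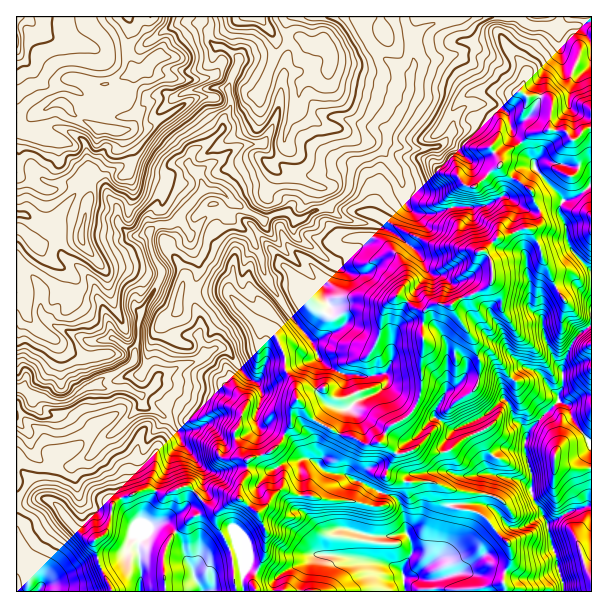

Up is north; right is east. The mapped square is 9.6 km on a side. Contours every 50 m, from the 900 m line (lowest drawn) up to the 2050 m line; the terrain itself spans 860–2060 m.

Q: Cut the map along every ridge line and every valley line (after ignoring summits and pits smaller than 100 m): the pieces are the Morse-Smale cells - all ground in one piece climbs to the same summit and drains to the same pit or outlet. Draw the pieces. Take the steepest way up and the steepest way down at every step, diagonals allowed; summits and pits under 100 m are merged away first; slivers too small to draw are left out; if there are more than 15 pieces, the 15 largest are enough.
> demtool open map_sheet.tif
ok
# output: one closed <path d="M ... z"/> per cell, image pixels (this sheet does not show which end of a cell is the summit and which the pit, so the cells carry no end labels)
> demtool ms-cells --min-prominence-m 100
<path d="M591 16l-186 0 1 10 6 12 2 13-4 38-8 22-14 20 0 7-4 12-30 14-5 25-7 9-16 10-14 3-12 9-4 0-8-8-13 2-12 6-32-18-6-8-9-4-13 0-27 32-5 2-12 0-6 4-3 3 0 12 2 12 10 15 0 6-22 36-1 23-5 16-20-13-21 4-2 3 0 11 7 27-12 5-20 14-15 0-9-5-9 0-10-9-7 1 0 31 12 12 6 21 8 9 17 4 13 0 17-9 13-16 14-9 27-29 3 5 10 2 9 6 12 16 11 0 19-8 17 15 9 0 19-7 6-6 3 2 9 0 14 6 6-9 2-17 5-8 18 21 17 9 22 8 9 6 17-2 8-14 22-13 8-13 3-9 0-33 3-10 0-38 10-8 16 2 8-6 31-14 4-7 0-9-1-9-8-10 13-13 9-2 16-7 14-1 5-7 0-8-4-8 23 0 4-5 14-4 14-11z"/><path d="M209 16l-80 0 3 13-4 6-1 16 6 17 0 13-5 18-14 9-31 2-6 5-5-1-9-11-7 0-18 9-17 16-5 1 0 258 7 1 10 9 9 0 9 5 15 0 20-14 10-3 2-5-6-14-1-21 2-3 19-4-4-20-11-21-5-15-15-17-15-10-2-6 0-13-12-12 10-8 28-36 4 0 14 8 4 7 8 11 4 19 11 10 13 0 15-11 12 0 9-6 2-6 21-22 13 0 9 4 6 8 32 18 18-8 7 0 8 8 4 0 12-9 17-5 13-8 7-9 2-21-6 0-16 7-24 0-12-3-11-6-21-22-19 1-44 27-8-5-2-6 4-8 21-14 10-11 0-8 7-13-2-18 12-29-13-11-12-3-5-5-2-8 3-15z"/><path d="M558 204l-18 1-2 2 3 6 0 8-5 7-14 1-16 7-6 0-16 15 8 10 1 9 0 9-4 7-31 14-8 6-16-2-10 8 0 38-3 10 0 33-3 9-8 13-22 13-8 14-17 2-9-6-22-8-17-9-18-21-5 8-2 17-6 9 12 12 8 12-4 9 2 29 12 0 16 4 23 0 19 6 9 0 4-2 5-15-3-13 21 6 20-1 21 7 3 7 0 11 3 2 19 3 9 5 27 29 1 15-7 15 2 17 58-1 0-7-5-11-11-46-6-15-10-15 0-23-8-24 4-18 31-31-1-5 4-7 0-23 10-24 10-11 10-7 0-52-15-15-9-14-2-16-7-14 1-7z"/><path d="M359 16l-149 0 1 10-3 7 2 8 5 5 12 3 13 11-12 29 2 18-7 13 0 8-10 11-21 14-4 8 2 6 8 5 44-27 19-1 21 22 11 6 12 3 24 0 16-7 6 0 5-6 27-11 3-7 2-13 8-9 10-20 4-13 0-14-24-15-18-18-7-13z"/><path d="M389 476l-3 1 4 12-5 15-4 2-9 0-19-6-23 0-16-4-12 0-1 14 23 22 23-3 25 7 20 0 15-2 3 6 2 12-9 15-1 5-4-4-12-4-20-2-22-6-29-2-7 6-21 10-12 8-18-6-4 7 3 12 249 0-1-16 7-15-1-15-27-29-9-5-19-3-3-2-1-15-8-5-15-5-20 1z"/><path d="M128 16l-112 1 1 111 4 0 12-13 23-12 7 0 9 11 5 1 6-5 31-2 14-9 5-18 0-13-6-17 1-16 4-6z"/><path d="M143 403l-27 29-14 8-13 17-17 9-13 0-17-4-11-15-3-15-11-11-1 82 11 1 11-5 9 0 6 3 20 25 11 9 12 4 8-5 5-10 5-22 27-13 14 0 14-26 3-12 9-11-1-7-8-11-16-13-10-2z"/><path d="M90 180l-4 0-4 3-24 33-10 8 12 12 0 13 2 6 15 10 15 17 5 15 11 21 4 20 22 14 4-8 2-32 12-18 10-18 0-6-10-15-2-21-19 1-5-3-8-10-2-16-6-6-6-12z"/><path d="M207 424l-13 6-16 2 4 12 22 26 0 10-10 12 15 14 11 4-3 3 0 11 12 24 10-1 3 8 2 12 13 4 8-17 1-15 0-8-7-15 0-4 9-8 2-4 13-15 0-9-12-24 9-8 4-9-14-7-9 0-3-2-6 6-12 6-16 1z"/><path d="M47 499l-9 0-11 5-11 0 0 87 95 1 1-2-12-23-6-27-10-4-9-7-14-19z"/><path d="M287 490l-8 0-20 22 0 4 7 15 0 8-1 15-8 18 18 6 12-8 21-10 7-6 29 2 22 6 20 2 17 8 0-5 9-15-2-12-3-6-15 2-20 0-25-7-23 3-23-22 0-15-7-1z"/><path d="M560 402l-15 12-17 18-4 11 2 15 6 16 0 23 16 26 22-12 22-5 0-62-20-24-4-15z"/><path d="M189 487l-7 0-17 7-9-2-11 20-7 34 2 17 1 29 95-1-2-13 0-18-4-12-17 8-7 8-8 2-4 6-7-11-6-22-13-15-6-2 24-15 4-10 4-5z"/><path d="M155 490l-14 0-27 12-8 31-12 7 6 27 13 25 27-1 0-28-2-17 2-7 2-18 14-29z"/><path d="M591 506l-7 0-14 5-23 13 17 68 28-1z"/>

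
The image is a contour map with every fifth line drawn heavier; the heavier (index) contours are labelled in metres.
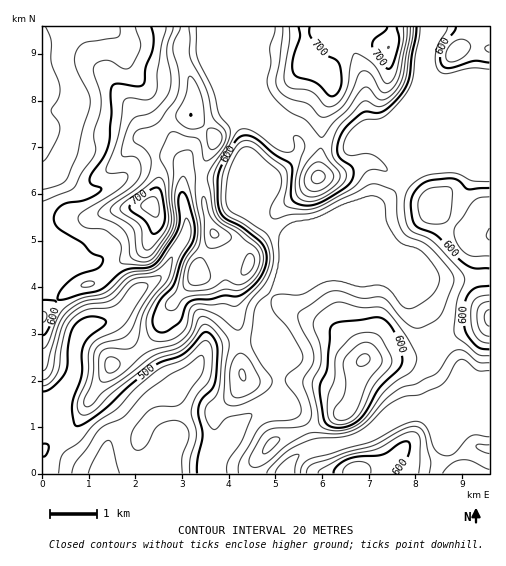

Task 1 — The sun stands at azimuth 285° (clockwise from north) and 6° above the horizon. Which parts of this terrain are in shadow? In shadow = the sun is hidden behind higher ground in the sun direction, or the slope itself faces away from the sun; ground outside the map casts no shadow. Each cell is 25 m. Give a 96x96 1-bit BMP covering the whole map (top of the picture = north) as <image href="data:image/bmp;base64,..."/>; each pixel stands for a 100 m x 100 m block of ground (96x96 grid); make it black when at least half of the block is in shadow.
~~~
<image width="96" height="96" href="data:image/bmp;base64,Qk2+BAAAAAAAAD4AAAAoAAAAYAAAAGAAAAABAAEAAAAAAIAEAAATCwAAEwsAAAIAAAAAAAAA////AAAAAAAAAAAAAADgAAAAAAAAAAAAAAD4AAAAAAAAAAAAAAD8AAAAAAAAAAAAAAD+AAAAAAAAAAAAAAB+AAAAMAAAAAAAAAA/AAAAfAAAAAAAAAAPAAAA/AAAMAAAAAAAAAAAeAAAeAAAAAAAAP+AeAAAeAAAAAAAAP/gcAAAPAAAAAAAAP/4AAAAPwAAAAAAAH/8AAAAP4AAAAAAAD/+AAAAP+AAAAAAAB/+AAAAH+AAAAAAAB/+AAAAH/AAAAAAAA/+AAAAD/wAAAAAAA/+AAAgB/8AAAYAAAf8AAB4A//gAAIAAAf8AAB+Af/wAAAAAAP8AAB+Af/4AAAAAAH4AAB/AP/8AAAAAAD4AAB/AH/+AAAAAABwAAB/AB//AAAAAAAAAAB/AAf/4AAAAAAAAAB/AAH/8AAAAAAAAAB/gAAf+AAAAAAAAAB/gAAP+AAAAAAAAAB/wAAP+AAAAAAAAAB/4AAH+AAAAAAAAAB/8AAD+AAAAAAAAAB/8AAD+AAAAAAAAAB/8AAD8AgAAAAAAAB/8AAD8AwAAAAAAAA/+AAD4BwAAAAAAAAf+AAH4BwAAAAAAAAH+EADwB8AAAAAAAAD9/gBgB/AAAAAAAAAj/wABD/4AAAAAAAAD/wABh/+AAAAAAAAB/4AAB//AAAAAAAAAf8AAB//AAAAAAAAAP+AAA//gAAAAAAAAHPwAAf/gAAAAAAAAAP4AAf/AAAAAAAAAAP8AAf+AAAAAAAAAAH8AAP+AAAAAAAAAAH+AAP4AAAAAAAAAAH/AAPwAAAAAAAAAAD/gAPgAAAAAAAAAAD/gAGAAAAAAAAAAAB/gBgAAAAAAAAAAAB/wAAAAAAAAAAAAAB/w/AAAAAAAAAAAAB/x/gAAAAAAAAAAAB/j/gAAAAAAAAAAAB/j/gAP8AAAAAAAAB/n/gAP/wAAAAAAAB/H/AAP/8AAAAAAAB/H/AAH/+AAAAAAAB/H+AAH/+AAAAAAAA+H+AAD/8AAAAAAAA+H/AAB/4AAAAAAAA+H/AAB/wAAAAAAAAcH/gAA+AAAAAAAAAYD/4AAAAAAAAAAAAAD/8AAAAAAAAAAAAAD/8AB4AAAAAAAAAAB/8AB8AAAAAAAAAAB/8AB+AAAAAAAAAAB/4AB+AAAAAAAAAAA/wAB/AAAAAAAAAAA/gAA/AAAAAAAAAAA8AAA/gAAAAAAAAAAAAAA/wAAAAAAAAAAAAAA/4AAAAAAAAADgAAA/5gAAAAAAAAPgAAAf54AAAAAAAAPgAAAf5/AAAAAAAAPgAAAf5/wAAAAAAAPgAAAfw/8AAAAAAAPAAAAfw/+AAAAAAAPAAAAPw//AAAAAAAPAAAAPgf/gAAAAAAeAAAAPgf/gAAAAAAcAAAAPAf/gAAAAAAYAAAAEAf/AAAAAAAYAAAAAAf/EAAAAAAwAAAAAAf/AAAAAAAwAAAAAAf/AAAAAAB4AAAAAAf/AAAAAAB4AAAAAAf/AAAAAAB4AAAAAAP/AAAAAAB4AAAAAAP/AAAAAAA4AAAAAAP+AAAAAAAwAAAAAAPwAA="/>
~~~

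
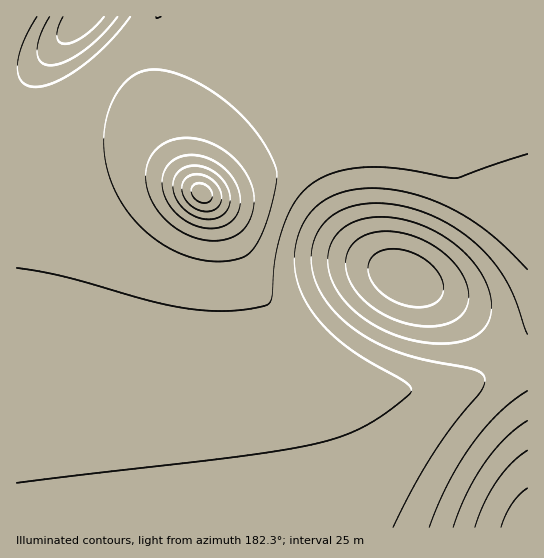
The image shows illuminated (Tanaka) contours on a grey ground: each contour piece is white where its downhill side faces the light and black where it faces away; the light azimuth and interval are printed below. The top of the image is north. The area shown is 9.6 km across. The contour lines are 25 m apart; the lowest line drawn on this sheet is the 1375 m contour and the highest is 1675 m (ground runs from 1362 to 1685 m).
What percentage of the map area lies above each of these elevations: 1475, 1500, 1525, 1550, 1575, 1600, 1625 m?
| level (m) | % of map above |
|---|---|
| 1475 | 97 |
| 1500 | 91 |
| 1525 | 59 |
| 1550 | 32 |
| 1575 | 15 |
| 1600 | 9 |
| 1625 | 5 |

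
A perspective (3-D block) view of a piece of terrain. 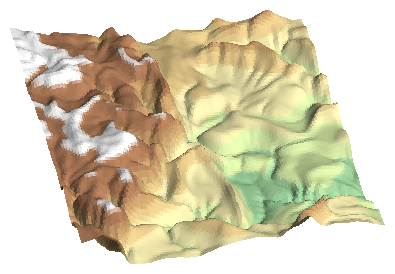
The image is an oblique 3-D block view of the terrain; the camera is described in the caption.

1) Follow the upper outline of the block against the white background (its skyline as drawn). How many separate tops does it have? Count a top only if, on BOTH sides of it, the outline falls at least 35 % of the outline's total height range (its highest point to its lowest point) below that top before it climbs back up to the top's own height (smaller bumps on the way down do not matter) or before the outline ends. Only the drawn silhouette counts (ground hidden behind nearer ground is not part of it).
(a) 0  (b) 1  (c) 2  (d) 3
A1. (a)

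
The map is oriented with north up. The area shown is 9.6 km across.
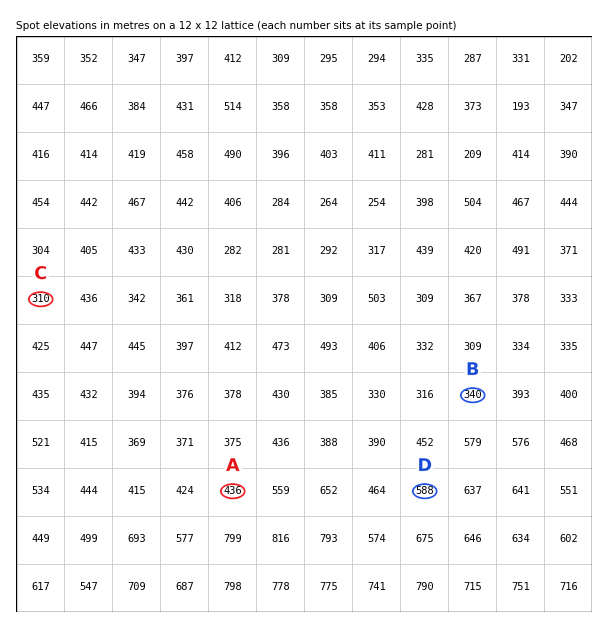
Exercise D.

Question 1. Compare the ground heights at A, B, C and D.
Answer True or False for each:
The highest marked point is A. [False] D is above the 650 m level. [False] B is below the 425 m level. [True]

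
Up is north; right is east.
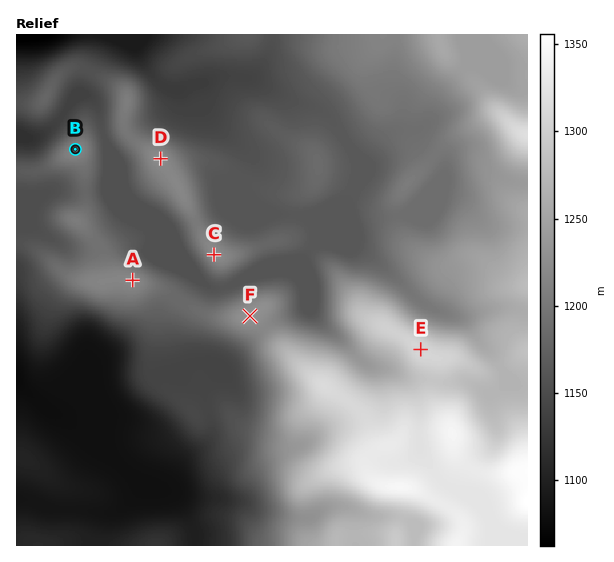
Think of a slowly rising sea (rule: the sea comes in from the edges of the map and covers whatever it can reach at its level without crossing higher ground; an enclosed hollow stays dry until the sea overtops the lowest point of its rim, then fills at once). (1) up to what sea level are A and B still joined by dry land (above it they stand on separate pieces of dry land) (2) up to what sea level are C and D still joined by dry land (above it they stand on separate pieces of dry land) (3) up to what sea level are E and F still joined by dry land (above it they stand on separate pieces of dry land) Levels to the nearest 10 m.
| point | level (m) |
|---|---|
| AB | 1180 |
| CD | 1200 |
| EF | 1220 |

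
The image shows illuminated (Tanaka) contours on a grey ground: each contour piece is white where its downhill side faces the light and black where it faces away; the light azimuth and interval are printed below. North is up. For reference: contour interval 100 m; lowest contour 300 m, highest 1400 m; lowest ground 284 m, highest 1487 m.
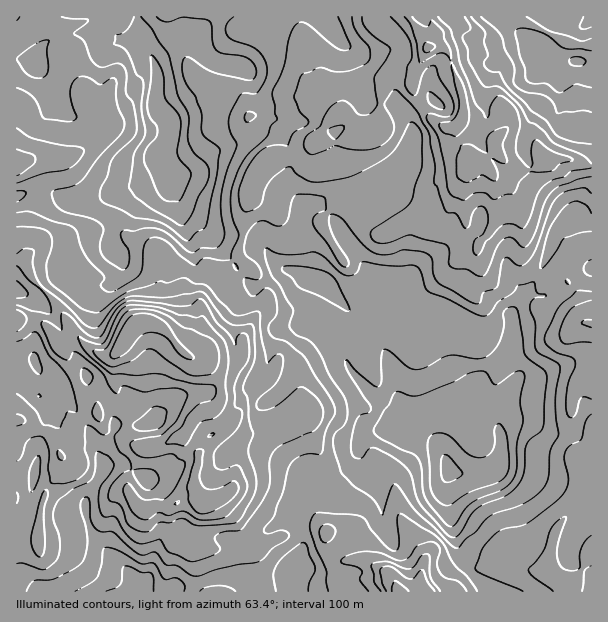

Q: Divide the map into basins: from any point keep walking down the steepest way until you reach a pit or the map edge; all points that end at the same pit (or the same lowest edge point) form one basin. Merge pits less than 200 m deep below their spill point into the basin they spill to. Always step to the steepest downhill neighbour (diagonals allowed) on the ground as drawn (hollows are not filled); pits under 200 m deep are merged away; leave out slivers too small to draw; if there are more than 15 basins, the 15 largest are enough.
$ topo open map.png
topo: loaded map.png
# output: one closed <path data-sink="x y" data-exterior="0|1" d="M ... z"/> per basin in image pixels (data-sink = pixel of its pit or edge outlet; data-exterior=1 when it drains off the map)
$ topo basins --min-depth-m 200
<path data-sink="449 470" data-exterior="0" d="M456 16l-46 0 18 31-14 29-21-2-7 4-2 11-4 3-21 6-15 14-12 6-12 14-2 8-18 17-21 1-10-2-11 9-6 14-2 16-8 29 0 13-4 12 2 8 12 10-48 35-2 19-6 12 0 14-7 8-4-1-24-28-12-4-11 2-25 31-8 1-7-2-20-18-23-34-23-23-7-16-2-3-7 1 1 287 19-4 3-9 15-1 17-8 16-3 11-5 6-5 12-19 12-2 4 6 12 10 5 2 4-4 19 1-3 5 3 12 8 16 14 12 15 40 383-1 0-424-25-9-22 0-12-13-21-1-14-6-4 3 2 9-14 12-22-18-4-10 0-8 7-10 0-18-3-12-8-17-2-15-7-6-13-1 8-13 8-2 12-8 0-6z"/><path data-sink="159 159" data-exterior="0" d="M408 16l-391 0-1 244 9 3 7 16 23 23 23 34 20 18 7 2 8-1 25-31 11-2 12 4 13 13 2 6 9 9 4 1 7-8 0-14 6-12 2-19 48-35-12-10-2-8 4-12 0-13 8-29 2-16 6-14 11-9 10 2 21-1 18-17 2-8 12-14 12-6 15-14 21-6 4-3 2-11 7-4 21 2 14-29z"/><path data-sink="591 17" data-exterior="1" d="M591 16l-133 0 0 8-2 2-18 8-4 4-2 7 11 3 7 6 2 15 8 17 3 12 0 18-7 10 0 8 4 10 8 8 15 10 13-12-2-9 4-3 14 6 21 1 12 13 22 0 25 7z"/><path data-sink="137 591" data-exterior="1" d="M128 492l-12 2-12 19-6 5-11 5-16 3-17 8-15 1-3 9-19 4 1 43 189 1-13-40-14-12-8-16-3-11 3-6-19-1-4 4-5-2-6-3z"/>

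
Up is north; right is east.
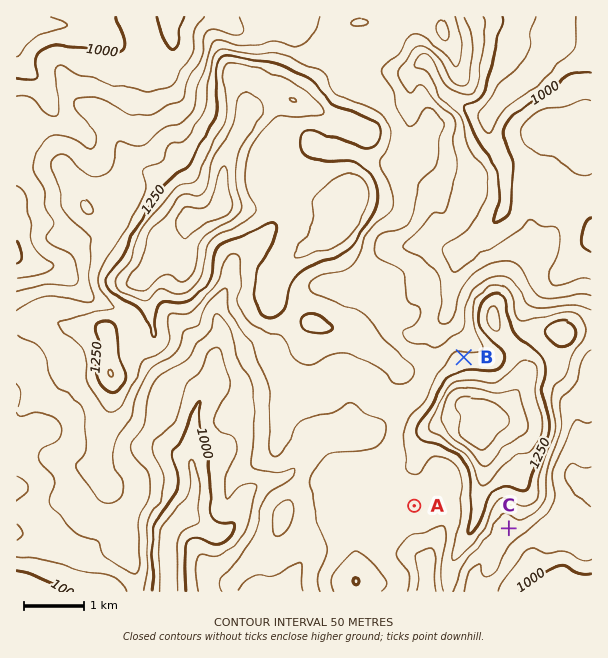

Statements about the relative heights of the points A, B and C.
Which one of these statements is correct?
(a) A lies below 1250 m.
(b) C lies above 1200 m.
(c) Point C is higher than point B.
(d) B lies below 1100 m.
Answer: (a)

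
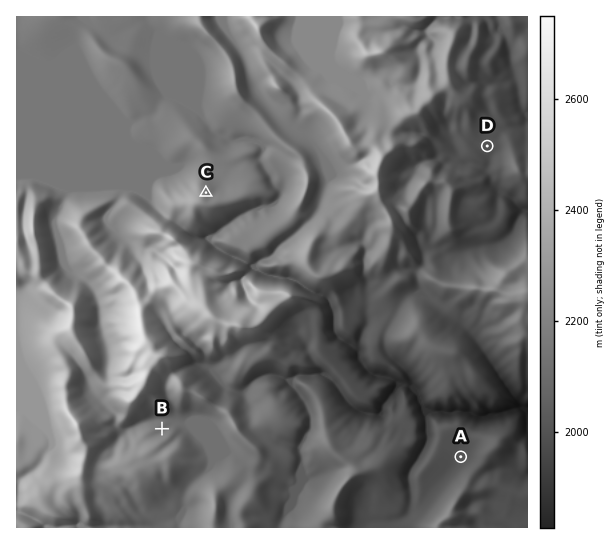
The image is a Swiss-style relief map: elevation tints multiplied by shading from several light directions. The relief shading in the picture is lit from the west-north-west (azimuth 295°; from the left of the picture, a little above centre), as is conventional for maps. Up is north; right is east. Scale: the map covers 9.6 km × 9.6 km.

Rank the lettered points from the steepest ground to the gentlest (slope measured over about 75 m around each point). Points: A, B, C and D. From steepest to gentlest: C B D A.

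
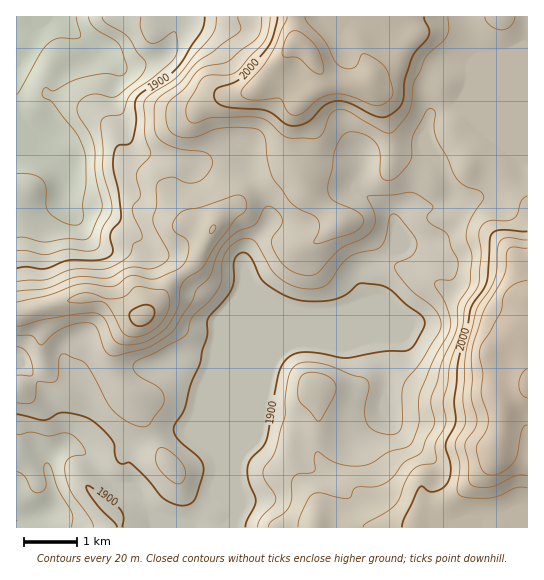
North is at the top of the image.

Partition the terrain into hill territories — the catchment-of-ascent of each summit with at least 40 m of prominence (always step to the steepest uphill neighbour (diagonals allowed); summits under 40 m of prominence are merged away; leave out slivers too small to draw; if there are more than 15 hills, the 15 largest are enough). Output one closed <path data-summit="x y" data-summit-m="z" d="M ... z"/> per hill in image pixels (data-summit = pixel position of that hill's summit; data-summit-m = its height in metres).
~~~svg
<path data-summit="527 385" data-summit-m="2086" d="M458 105l-21 6-6 2-3 6-3 10 0 13 7 12-4 1-11 20-6 26-15 16-1 4 2 16-4 13-12 10-17 18-1 8 4 16-53 23-16 16-16 8-10 12-39 92 0 44-1-82-21-48-22-7-11 0-20 7-25 1-38 17-8 8-6 25-13 24-6 5-1-22-9-22-17-25-14-14-4 0-1 163 511 1 1-421z"/><path data-summit="298 43" data-summit-m="2050" d="M527 16l-349 0-1 10-5 15-9 14-13 6-19 6-10 0-7-6-2 1 5 8-4 16 0 12 10 21 2 16 10 14 15 6 32 4 11 5 22-1 27 5 14 15 12 26 1 12-17 22-8 15 1 27-12 30 1 137 31-78 10-17 11-10 12-6 16-16 53-23-4-16 1-8 17-18 12-10 4-13-2-16 1-4 15-16 6-26 11-20 4-1-7-12 0-13 6-15 27-9 70 1z"/><path data-summit="142 317" data-summit-m="2007" d="M94 49l-17 10-13 11-15 21-13 35-5 6-6-2 7 17 22 16 10 10 1 13-2 12-9 9-17 8-21 2 0 146 5 1 14 14 17 25 9 22 1 22 6-5 13-24 6-25 8-8 38-17 25-1 20-7 11 0 22 7 21 48 1 82 0-182 12-30-1-27 8-15 17-22-1-12-12-26-14-15-27-5-22 1-11-5-32-4-15-6-10-14-2-16-10-21 0-12 4-12-1-8-11-11z"/>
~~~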